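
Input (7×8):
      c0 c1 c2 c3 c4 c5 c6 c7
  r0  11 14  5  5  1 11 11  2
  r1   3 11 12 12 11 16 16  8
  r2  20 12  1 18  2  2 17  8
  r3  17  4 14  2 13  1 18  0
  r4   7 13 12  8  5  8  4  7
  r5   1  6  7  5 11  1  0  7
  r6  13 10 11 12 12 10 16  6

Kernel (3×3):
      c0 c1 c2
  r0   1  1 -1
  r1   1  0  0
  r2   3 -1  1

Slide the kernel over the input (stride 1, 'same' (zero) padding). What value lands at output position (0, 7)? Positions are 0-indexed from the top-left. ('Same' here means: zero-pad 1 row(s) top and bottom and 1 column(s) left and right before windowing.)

51

The receptive field on the zero-padded input at this output position is [0 0 0 / 11 2 0 / 16 8 0]. Elementwise product with the kernel and sum: 0·1 + 0·1 + 0·-1 + 11·1 + 16·3 + 8·-1 + 0·1.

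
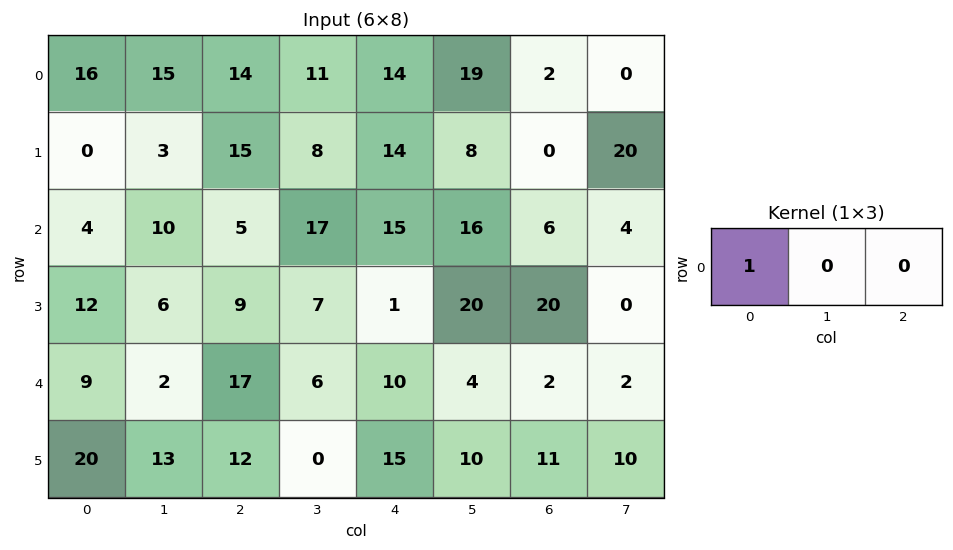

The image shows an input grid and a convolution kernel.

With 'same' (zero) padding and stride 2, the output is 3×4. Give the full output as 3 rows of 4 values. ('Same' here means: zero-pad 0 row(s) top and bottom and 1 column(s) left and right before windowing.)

0 15 11 19
0 10 17 16
0 2 6 4

Output[0,0]: The receptive field on the zero-padded input at this output position is [0 16 15]. Elementwise product with the kernel and sum: 0·1.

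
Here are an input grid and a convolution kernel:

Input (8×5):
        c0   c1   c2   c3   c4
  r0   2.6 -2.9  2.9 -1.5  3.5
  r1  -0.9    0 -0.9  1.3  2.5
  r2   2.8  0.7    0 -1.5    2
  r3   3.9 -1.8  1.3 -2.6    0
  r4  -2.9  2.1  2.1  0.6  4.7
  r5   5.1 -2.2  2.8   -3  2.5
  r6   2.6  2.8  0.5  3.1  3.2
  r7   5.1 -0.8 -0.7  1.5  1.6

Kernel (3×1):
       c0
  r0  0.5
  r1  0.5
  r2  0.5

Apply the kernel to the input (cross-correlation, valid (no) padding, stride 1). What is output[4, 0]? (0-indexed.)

2.4

The receptive field on the input at this output position is [-2.9 / 5.1 / 2.6]. Elementwise product with the kernel and sum: -2.9·0.5 + 5.1·0.5 + 2.6·0.5.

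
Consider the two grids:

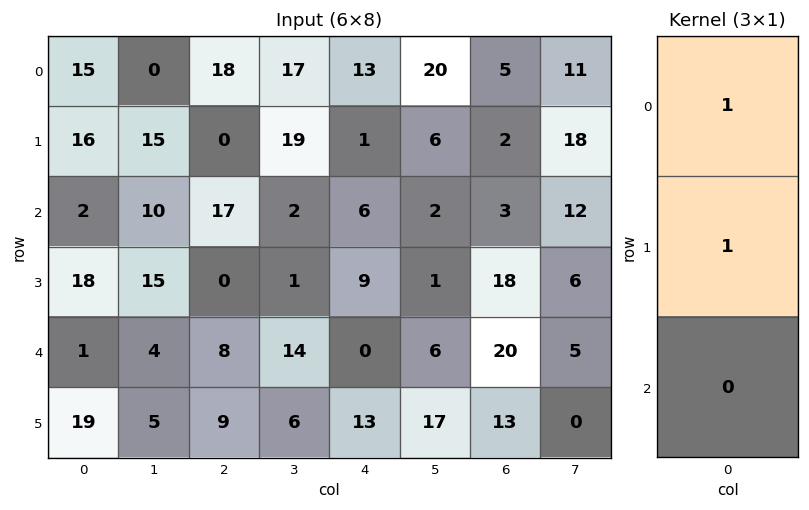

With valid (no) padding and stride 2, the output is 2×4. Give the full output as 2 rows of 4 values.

Output[0,0]: The receptive field on the input at this output position is [15 / 16 / 2]. Elementwise product with the kernel and sum: 15·1 + 16·1.

31 18 14 7
20 17 15 21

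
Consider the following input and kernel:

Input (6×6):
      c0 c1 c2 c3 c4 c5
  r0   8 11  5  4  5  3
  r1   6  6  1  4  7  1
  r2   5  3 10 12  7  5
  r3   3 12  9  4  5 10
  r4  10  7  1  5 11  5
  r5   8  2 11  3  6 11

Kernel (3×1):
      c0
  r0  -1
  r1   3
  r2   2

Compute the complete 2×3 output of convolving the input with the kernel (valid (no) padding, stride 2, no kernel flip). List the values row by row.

Output[0,0]: The receptive field on the input at this output position is [8 / 6 / 5]. Elementwise product with the kernel and sum: 8·-1 + 6·3 + 5·2.

20 18 30
24 19 30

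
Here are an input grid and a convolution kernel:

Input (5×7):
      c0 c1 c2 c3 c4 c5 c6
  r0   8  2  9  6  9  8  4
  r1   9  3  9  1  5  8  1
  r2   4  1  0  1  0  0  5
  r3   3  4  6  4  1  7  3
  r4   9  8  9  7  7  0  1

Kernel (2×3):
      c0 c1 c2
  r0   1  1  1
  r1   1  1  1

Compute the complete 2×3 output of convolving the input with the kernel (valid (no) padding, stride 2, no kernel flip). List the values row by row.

Output[0,0]: The receptive field on the input at this output position is [8 2 9 / 9 3 9]. Elementwise product with the kernel and sum: 8·1 + 2·1 + 9·1 + 9·1 + 3·1 + 9·1.

40 39 35
18 12 16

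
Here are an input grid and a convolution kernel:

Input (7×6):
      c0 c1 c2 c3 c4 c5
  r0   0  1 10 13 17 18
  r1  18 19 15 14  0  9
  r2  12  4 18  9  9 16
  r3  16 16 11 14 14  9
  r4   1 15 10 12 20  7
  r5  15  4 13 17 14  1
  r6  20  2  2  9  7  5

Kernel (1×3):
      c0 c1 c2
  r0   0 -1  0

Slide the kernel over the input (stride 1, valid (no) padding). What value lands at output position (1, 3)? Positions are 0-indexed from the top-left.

The receptive field on the input at this output position is [14 0 9]. Elementwise product with the kernel and sum: 0·-1.

0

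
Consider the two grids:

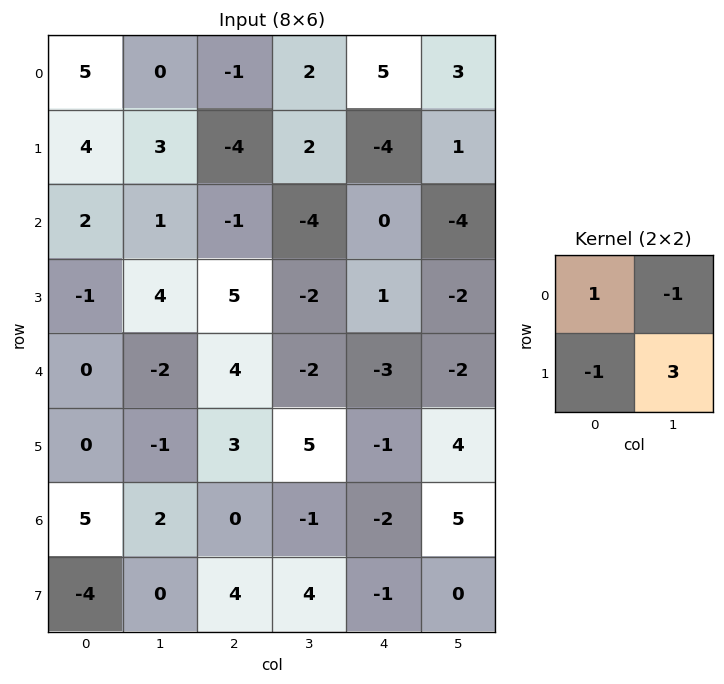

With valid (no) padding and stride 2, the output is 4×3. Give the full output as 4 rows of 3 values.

10 7 9
14 -8 -3
-1 18 12
7 9 -6

Output[0,0]: The receptive field on the input at this output position is [5 0 / 4 3]. Elementwise product with the kernel and sum: 5·1 + 0·-1 + 4·-1 + 3·3.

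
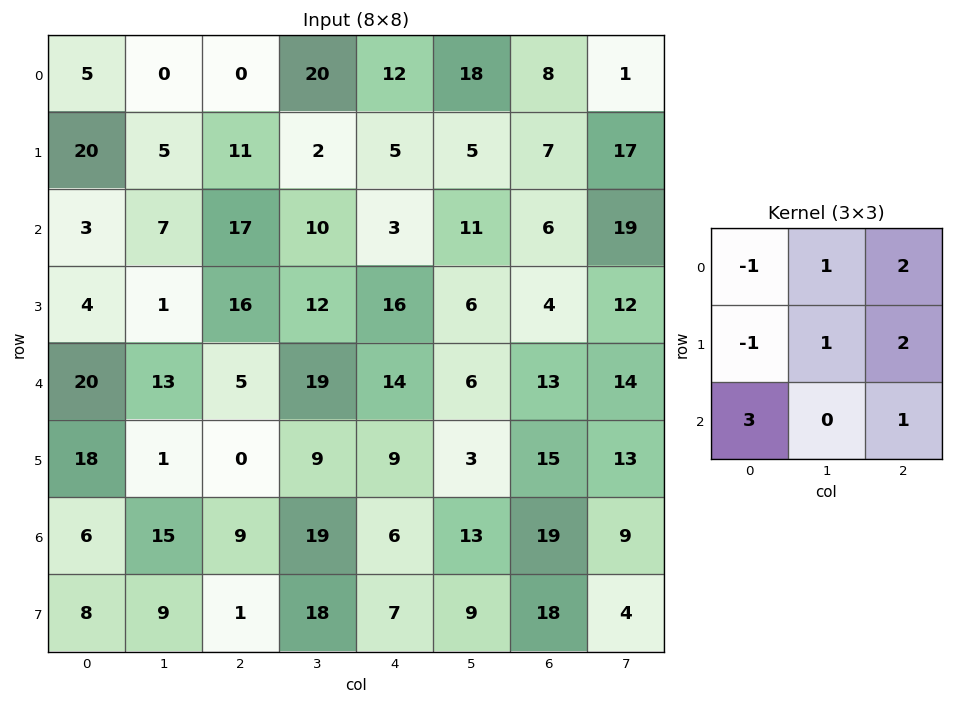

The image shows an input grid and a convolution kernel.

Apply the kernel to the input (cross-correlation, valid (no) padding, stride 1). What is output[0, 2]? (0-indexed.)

The receptive field on the input at this output position is [0 20 12 / 11 2 5 / 17 10 3]. Elementwise product with the kernel and sum: 0·-1 + 20·1 + 12·2 + 11·-1 + 2·1 + 5·2 + 17·3 + 3·1.

99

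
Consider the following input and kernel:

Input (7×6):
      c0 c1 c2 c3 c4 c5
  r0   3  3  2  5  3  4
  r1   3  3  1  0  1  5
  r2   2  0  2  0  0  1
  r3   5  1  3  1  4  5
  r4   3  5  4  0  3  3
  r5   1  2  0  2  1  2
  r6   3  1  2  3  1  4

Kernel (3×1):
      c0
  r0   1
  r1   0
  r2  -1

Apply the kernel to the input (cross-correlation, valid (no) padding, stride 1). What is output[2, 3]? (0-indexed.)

0

The receptive field on the input at this output position is [0 / 1 / 0]. Elementwise product with the kernel and sum: 0·1 + 0·-1.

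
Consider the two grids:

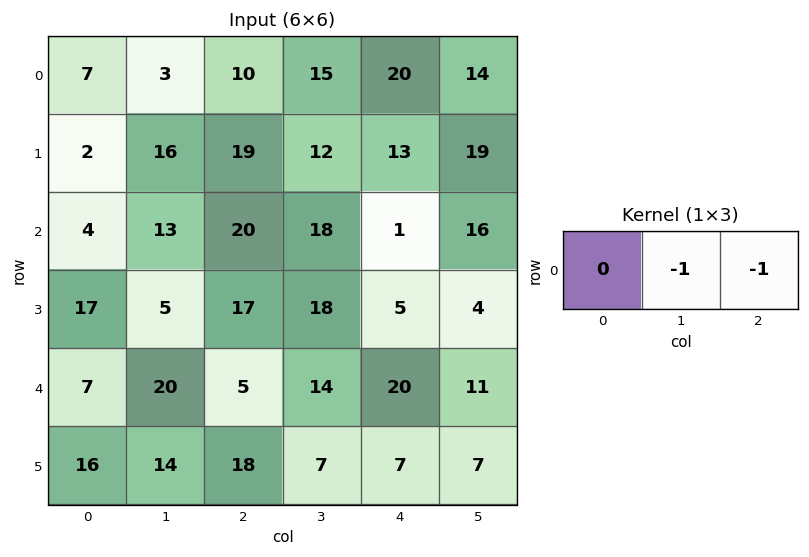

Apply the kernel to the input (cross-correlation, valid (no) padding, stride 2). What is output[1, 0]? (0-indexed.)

-33

The receptive field on the input at this output position is [4 13 20]. Elementwise product with the kernel and sum: 13·-1 + 20·-1.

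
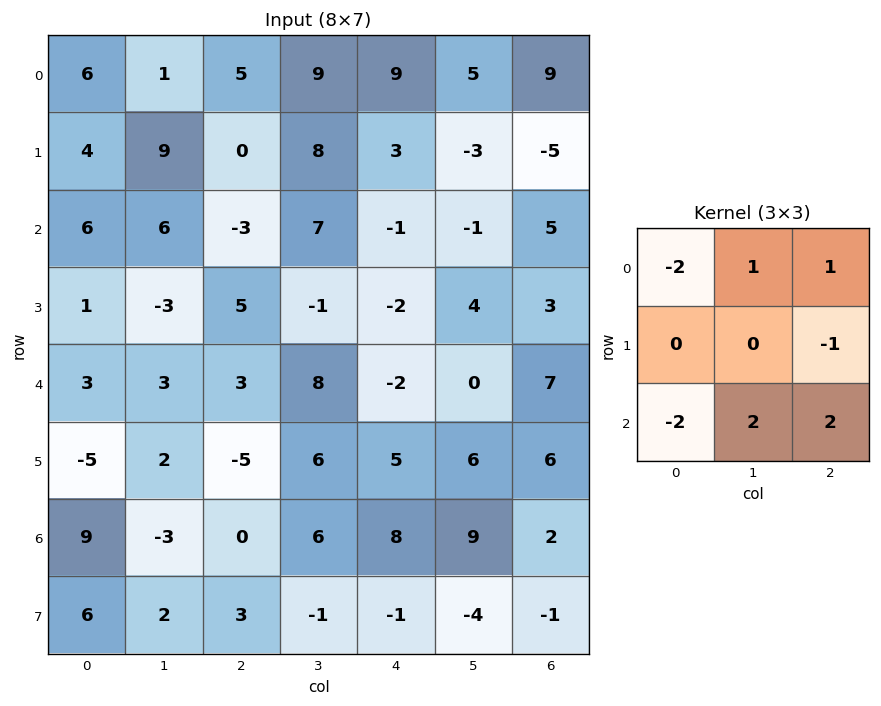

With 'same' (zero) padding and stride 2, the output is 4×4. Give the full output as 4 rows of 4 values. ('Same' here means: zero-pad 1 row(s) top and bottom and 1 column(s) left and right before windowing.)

25 -11 -21 -4
3 -3 -9 -1
-11 0 14 -5
16 -9 -18 0

Output[0,0]: The receptive field on the zero-padded input at this output position is [0 0 0 / 0 6 1 / 0 4 9]. Elementwise product with the kernel and sum: 0·-2 + 0·1 + 0·1 + 1·-1 + 0·-2 + 4·2 + 9·2.
Output[0,1]: The receptive field on the zero-padded input at this output position is [0 0 0 / 1 5 9 / 9 0 8]. Elementwise product with the kernel and sum: 0·-2 + 0·1 + 0·1 + 9·-1 + 9·-2 + 0·2 + 8·2.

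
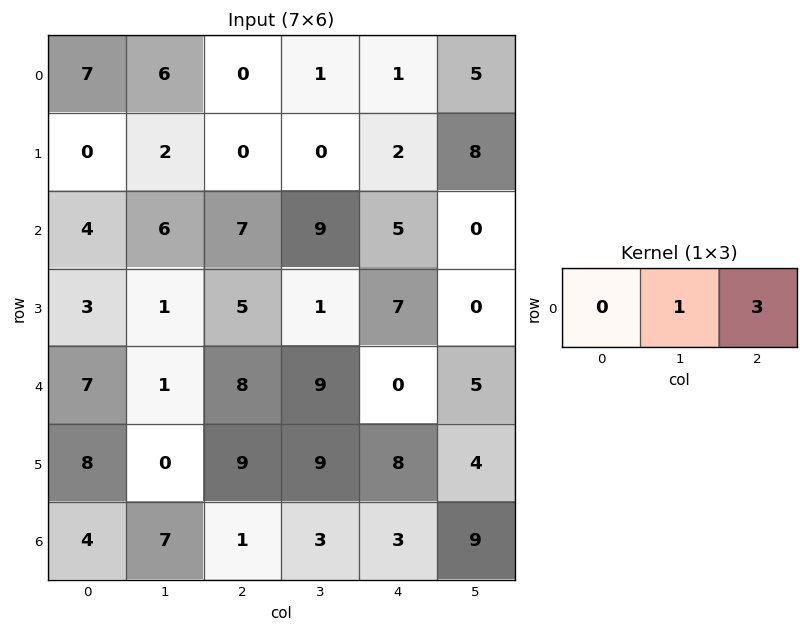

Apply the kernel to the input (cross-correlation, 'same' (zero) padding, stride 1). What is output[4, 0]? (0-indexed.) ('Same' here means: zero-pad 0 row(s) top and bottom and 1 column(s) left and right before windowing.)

The receptive field on the zero-padded input at this output position is [0 7 1]. Elementwise product with the kernel and sum: 7·1 + 1·3.

10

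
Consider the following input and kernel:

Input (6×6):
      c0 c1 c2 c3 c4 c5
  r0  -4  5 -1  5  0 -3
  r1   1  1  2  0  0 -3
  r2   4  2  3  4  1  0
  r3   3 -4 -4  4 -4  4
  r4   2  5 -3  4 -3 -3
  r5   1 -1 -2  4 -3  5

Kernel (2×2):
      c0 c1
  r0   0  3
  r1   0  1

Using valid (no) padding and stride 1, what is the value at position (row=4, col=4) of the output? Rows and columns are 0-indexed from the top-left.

-4

The receptive field on the input at this output position is [-3 -3 / -3 5]. Elementwise product with the kernel and sum: -3·3 + 5·1.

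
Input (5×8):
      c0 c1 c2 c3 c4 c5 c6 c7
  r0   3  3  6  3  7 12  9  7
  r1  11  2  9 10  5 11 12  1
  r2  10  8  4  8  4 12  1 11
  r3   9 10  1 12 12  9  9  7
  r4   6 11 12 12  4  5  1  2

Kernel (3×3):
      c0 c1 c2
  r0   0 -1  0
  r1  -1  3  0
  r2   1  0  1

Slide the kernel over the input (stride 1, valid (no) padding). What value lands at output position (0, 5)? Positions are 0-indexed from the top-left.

39

The receptive field on the input at this output position is [12 9 7 / 11 12 1 / 12 1 11]. Elementwise product with the kernel and sum: 9·-1 + 11·-1 + 12·3 + 12·1 + 11·1.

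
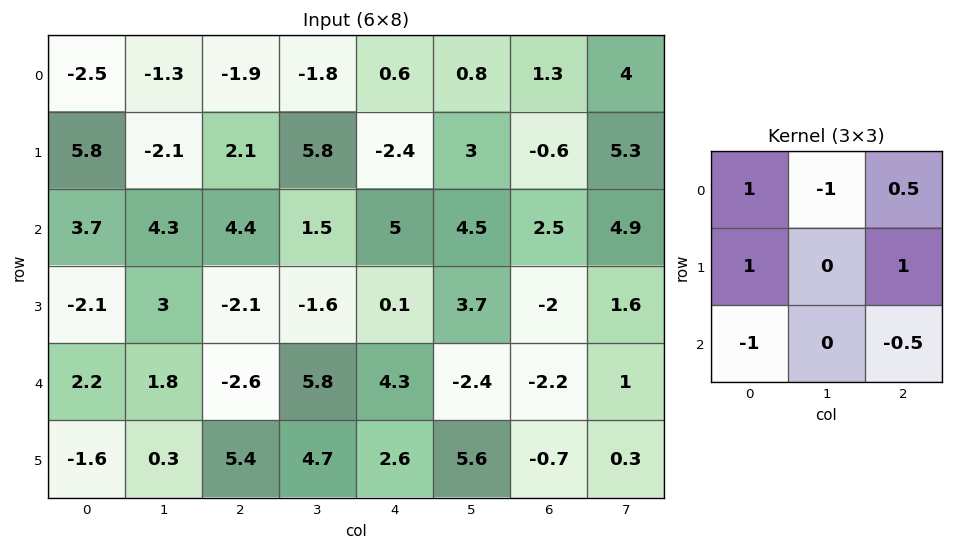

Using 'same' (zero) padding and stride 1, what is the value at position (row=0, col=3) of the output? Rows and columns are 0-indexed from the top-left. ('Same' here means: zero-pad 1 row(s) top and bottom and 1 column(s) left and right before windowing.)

The receptive field on the zero-padded input at this output position is [0 0 0 / -1.9 -1.8 0.6 / 2.1 5.8 -2.4]. Elementwise product with the kernel and sum: 0·1 + 0·-1 + 0·0.5 + -1.9·1 + 0.6·1 + 2.1·-1 + -2.4·-0.5.

-2.2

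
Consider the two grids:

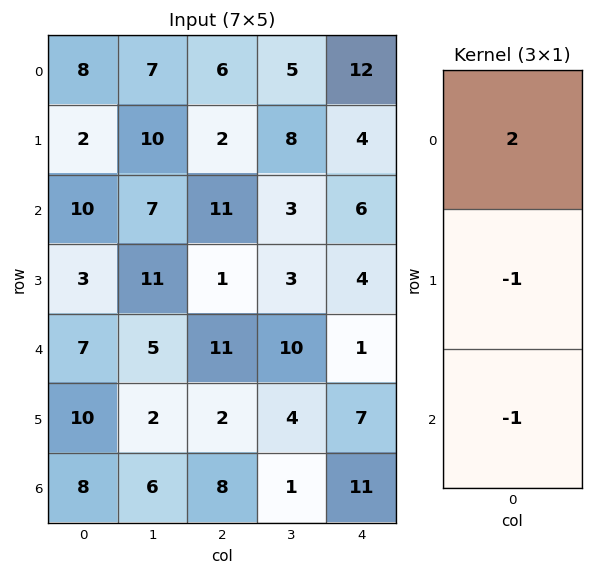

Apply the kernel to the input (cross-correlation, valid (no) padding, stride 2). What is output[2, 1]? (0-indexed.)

12

The receptive field on the input at this output position is [11 / 2 / 8]. Elementwise product with the kernel and sum: 11·2 + 2·-1 + 8·-1.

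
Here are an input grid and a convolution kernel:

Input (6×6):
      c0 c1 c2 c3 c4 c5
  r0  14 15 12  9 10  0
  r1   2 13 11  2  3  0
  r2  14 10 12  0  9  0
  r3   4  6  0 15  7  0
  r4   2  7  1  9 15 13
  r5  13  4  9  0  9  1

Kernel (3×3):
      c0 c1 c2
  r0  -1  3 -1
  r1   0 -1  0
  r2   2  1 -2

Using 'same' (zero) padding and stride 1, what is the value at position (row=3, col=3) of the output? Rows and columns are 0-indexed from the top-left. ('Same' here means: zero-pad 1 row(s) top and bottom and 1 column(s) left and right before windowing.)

The receptive field on the zero-padded input at this output position is [12 0 9 / 0 15 7 / 1 9 15]. Elementwise product with the kernel and sum: 12·-1 + 0·3 + 9·-1 + 15·-1 + 1·2 + 9·1 + 15·-2.

-55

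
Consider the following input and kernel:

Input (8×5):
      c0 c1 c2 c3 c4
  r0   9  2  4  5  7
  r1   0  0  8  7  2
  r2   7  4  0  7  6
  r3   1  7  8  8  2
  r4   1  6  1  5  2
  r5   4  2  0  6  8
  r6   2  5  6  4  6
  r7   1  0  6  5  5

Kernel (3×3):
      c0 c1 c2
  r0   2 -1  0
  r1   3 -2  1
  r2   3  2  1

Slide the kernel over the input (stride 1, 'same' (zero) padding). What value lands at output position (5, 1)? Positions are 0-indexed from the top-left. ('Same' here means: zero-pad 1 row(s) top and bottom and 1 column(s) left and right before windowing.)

26

The receptive field on the zero-padded input at this output position is [1 6 1 / 4 2 0 / 2 5 6]. Elementwise product with the kernel and sum: 1·2 + 6·-1 + 4·3 + 2·-2 + 0·1 + 2·3 + 5·2 + 6·1.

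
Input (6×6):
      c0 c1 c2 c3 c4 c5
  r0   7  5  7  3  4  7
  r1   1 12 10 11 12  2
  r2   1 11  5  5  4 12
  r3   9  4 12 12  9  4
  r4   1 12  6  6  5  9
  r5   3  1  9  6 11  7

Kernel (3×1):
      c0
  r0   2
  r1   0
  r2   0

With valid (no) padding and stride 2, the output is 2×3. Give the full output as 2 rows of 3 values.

Output[0,0]: The receptive field on the input at this output position is [7 / 1 / 1]. Elementwise product with the kernel and sum: 7·2.
Output[0,1]: The receptive field on the input at this output position is [7 / 10 / 5]. Elementwise product with the kernel and sum: 7·2.

14 14 8
2 10 8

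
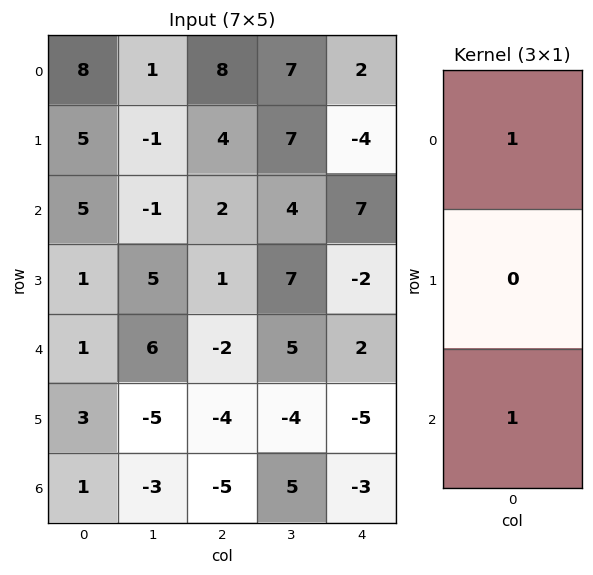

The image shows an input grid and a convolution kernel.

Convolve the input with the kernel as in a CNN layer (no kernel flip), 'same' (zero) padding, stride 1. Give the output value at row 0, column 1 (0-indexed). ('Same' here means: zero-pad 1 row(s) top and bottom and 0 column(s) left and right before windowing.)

The receptive field on the zero-padded input at this output position is [0 / 1 / -1]. Elementwise product with the kernel and sum: 0·1 + -1·1.

-1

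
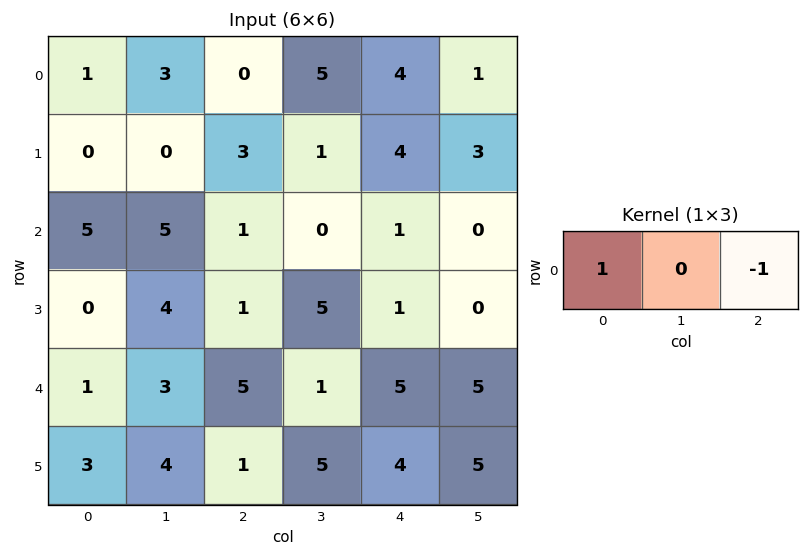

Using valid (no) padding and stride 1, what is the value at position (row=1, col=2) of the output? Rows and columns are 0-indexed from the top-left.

-1

The receptive field on the input at this output position is [3 1 4]. Elementwise product with the kernel and sum: 3·1 + 4·-1.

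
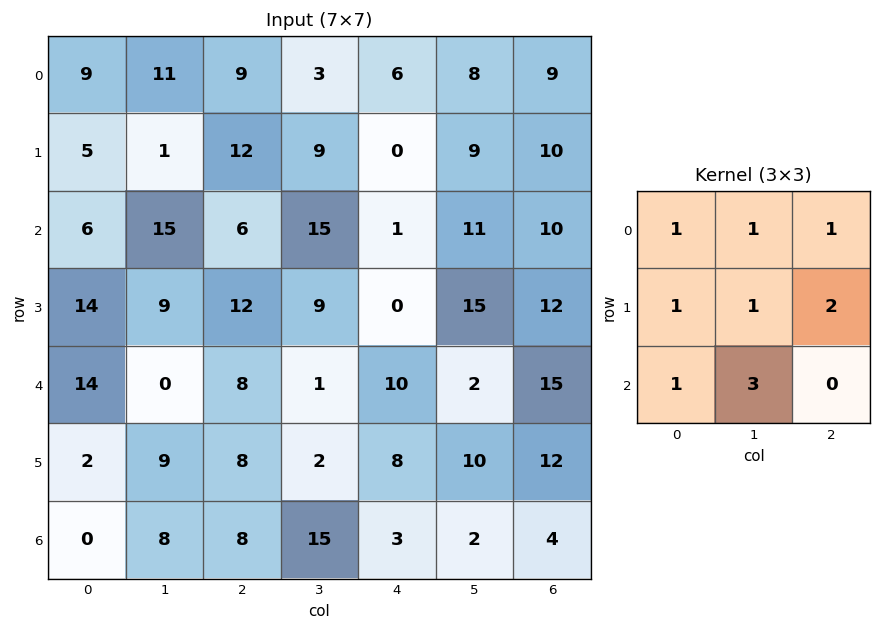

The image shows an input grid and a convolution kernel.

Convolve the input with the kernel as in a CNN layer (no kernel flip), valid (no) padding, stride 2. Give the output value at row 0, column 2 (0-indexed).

The receptive field on the input at this output position is [6 8 9 / 0 9 10 / 1 11 10]. Elementwise product with the kernel and sum: 6·1 + 8·1 + 9·1 + 0·1 + 9·1 + 10·2 + 1·1 + 11·3.

86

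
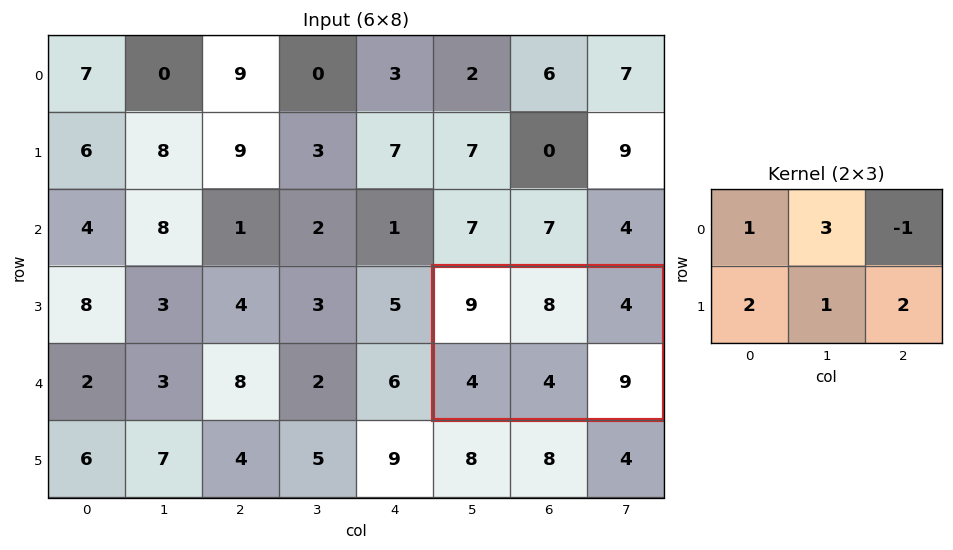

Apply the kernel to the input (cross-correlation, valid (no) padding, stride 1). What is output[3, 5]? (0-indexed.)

The receptive field on the input at this output position is [9 8 4 / 4 4 9]. Elementwise product with the kernel and sum: 9·1 + 8·3 + 4·-1 + 4·2 + 4·1 + 9·2.

59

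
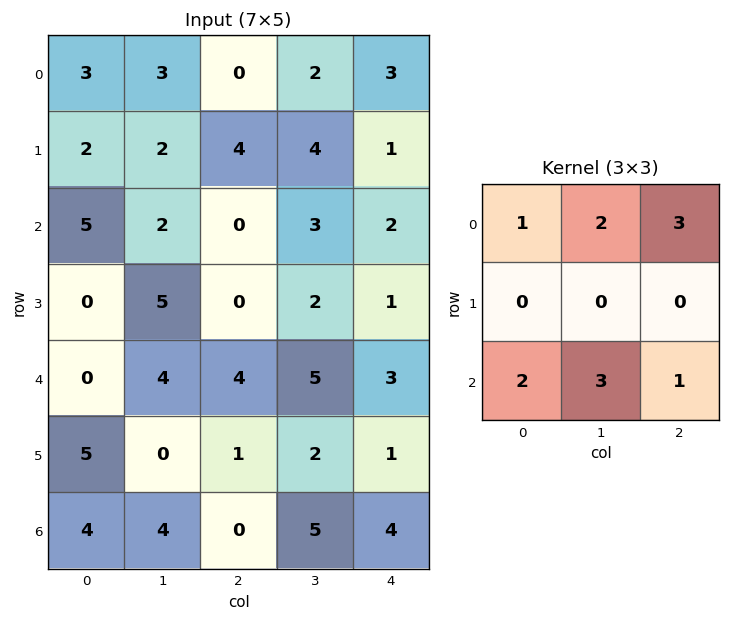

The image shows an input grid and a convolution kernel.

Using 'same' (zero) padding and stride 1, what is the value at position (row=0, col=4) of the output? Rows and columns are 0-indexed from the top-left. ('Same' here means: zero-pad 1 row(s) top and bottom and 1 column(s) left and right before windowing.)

11

The receptive field on the zero-padded input at this output position is [0 0 0 / 2 3 0 / 4 1 0]. Elementwise product with the kernel and sum: 0·1 + 0·2 + 0·3 + 4·2 + 1·3 + 0·1.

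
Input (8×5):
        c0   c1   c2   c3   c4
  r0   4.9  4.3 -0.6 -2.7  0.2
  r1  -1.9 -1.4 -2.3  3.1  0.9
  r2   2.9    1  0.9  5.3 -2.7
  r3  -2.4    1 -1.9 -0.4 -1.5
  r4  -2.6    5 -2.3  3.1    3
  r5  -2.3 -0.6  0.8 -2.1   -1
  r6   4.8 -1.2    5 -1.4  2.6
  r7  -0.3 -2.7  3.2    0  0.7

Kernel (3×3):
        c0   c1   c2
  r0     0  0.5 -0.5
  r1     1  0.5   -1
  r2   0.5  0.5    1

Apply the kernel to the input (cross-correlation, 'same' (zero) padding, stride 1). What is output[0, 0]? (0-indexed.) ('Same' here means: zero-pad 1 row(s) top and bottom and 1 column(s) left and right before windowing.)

-4.2

The receptive field on the zero-padded input at this output position is [0 0 0 / 0 4.9 4.3 / 0 -1.9 -1.4]. Elementwise product with the kernel and sum: 0·0.5 + 0·-0.5 + 0·1 + 4.9·0.5 + 4.3·-1 + 0·0.5 + -1.9·0.5 + -1.4·1.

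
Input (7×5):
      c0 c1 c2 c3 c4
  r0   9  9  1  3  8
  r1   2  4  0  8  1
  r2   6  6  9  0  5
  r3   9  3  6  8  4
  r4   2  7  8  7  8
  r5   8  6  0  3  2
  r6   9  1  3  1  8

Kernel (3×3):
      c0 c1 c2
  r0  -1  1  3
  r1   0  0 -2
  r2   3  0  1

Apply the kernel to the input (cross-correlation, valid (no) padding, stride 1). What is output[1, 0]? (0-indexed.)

The receptive field on the input at this output position is [2 4 0 / 6 6 9 / 9 3 6]. Elementwise product with the kernel and sum: 2·-1 + 4·1 + 0·3 + 9·-2 + 9·3 + 6·1.

17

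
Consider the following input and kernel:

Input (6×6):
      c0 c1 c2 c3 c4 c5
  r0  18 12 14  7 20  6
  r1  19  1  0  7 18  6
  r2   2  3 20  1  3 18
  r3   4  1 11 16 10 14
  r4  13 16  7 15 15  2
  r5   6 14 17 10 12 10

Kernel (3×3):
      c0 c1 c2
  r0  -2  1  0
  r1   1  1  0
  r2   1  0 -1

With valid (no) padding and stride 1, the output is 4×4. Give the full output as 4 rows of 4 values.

Output[0,0]: The receptive field on the input at this output position is [18 12 14 / 19 1 0 / 2 3 20]. Elementwise product with the kernel and sum: 18·-2 + 12·1 + 19·1 + 1·1 + 2·1 + 20·-1.

-22 -7 3 14
-39 6 29 10
10 27 -20 40
11 36 21 8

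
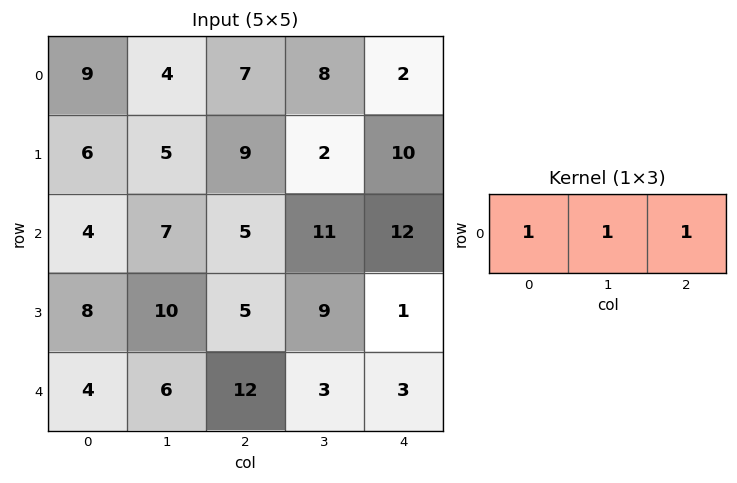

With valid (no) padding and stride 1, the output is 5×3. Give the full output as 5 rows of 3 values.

Output[0,0]: The receptive field on the input at this output position is [9 4 7]. Elementwise product with the kernel and sum: 9·1 + 4·1 + 7·1.

20 19 17
20 16 21
16 23 28
23 24 15
22 21 18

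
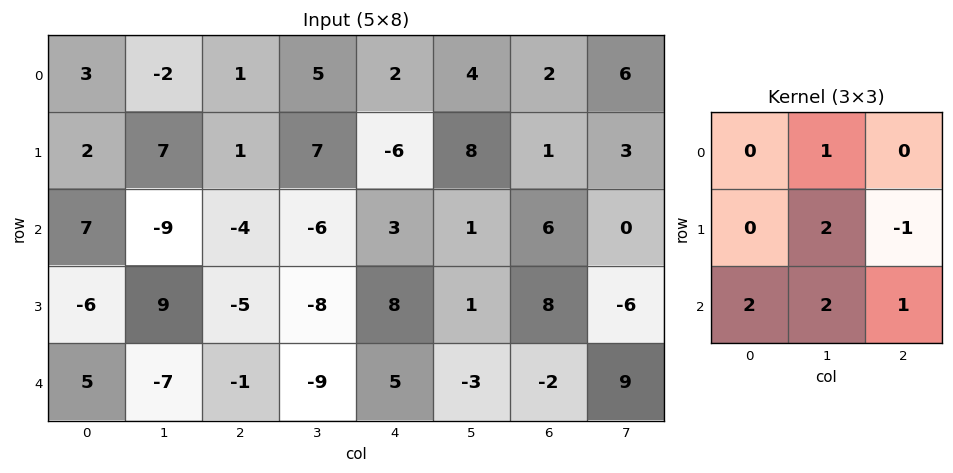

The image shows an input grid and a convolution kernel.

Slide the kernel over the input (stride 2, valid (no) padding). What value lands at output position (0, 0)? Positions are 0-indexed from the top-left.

3

The receptive field on the input at this output position is [3 -2 1 / 2 7 1 / 7 -9 -4]. Elementwise product with the kernel and sum: -2·1 + 7·2 + 1·-1 + 7·2 + -9·2 + -4·1.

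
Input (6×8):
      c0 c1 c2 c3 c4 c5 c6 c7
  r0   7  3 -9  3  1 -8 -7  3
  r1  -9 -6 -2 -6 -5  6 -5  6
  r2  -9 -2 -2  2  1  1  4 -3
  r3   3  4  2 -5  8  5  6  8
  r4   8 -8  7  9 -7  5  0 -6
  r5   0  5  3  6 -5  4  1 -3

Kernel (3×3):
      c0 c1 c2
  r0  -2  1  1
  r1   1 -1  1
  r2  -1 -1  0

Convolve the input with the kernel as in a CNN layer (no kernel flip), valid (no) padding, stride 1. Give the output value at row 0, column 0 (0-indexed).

-14

The receptive field on the input at this output position is [7 3 -9 / -9 -6 -2 / -9 -2 -2]. Elementwise product with the kernel and sum: 7·-2 + 3·1 + -9·1 + -9·1 + -6·-1 + -2·1 + -9·-1 + -2·-1.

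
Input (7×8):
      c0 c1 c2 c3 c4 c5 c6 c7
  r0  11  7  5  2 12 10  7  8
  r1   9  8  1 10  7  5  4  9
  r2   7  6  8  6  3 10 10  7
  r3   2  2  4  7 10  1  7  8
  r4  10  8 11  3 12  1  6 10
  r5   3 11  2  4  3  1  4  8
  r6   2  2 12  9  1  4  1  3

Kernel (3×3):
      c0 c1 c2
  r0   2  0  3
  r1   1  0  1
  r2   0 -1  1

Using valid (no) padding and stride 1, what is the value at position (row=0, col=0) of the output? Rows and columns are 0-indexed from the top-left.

The receptive field on the input at this output position is [11 7 5 / 9 8 1 / 7 6 8]. Elementwise product with the kernel and sum: 11·2 + 5·3 + 9·1 + 1·1 + 6·-1 + 8·1.

49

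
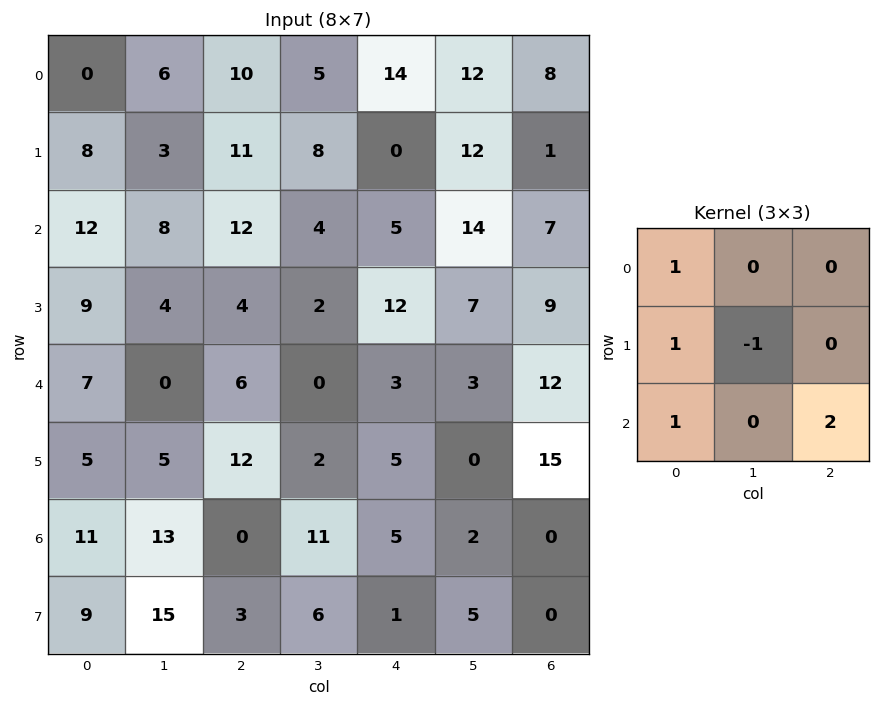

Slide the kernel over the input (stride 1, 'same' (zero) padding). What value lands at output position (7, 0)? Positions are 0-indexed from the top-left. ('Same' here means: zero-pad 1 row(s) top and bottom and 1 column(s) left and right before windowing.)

The receptive field on the zero-padded input at this output position is [0 11 13 / 0 9 15 / 0 0 0]. Elementwise product with the kernel and sum: 0·1 + 0·1 + 9·-1 + 0·1 + 0·2.

-9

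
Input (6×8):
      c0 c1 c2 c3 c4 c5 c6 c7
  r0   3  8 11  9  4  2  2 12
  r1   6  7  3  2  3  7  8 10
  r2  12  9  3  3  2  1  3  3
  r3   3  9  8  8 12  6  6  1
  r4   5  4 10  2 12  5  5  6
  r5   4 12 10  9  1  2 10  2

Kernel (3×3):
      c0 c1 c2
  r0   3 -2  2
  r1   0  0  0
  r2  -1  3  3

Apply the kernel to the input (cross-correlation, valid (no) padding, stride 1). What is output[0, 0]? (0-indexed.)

The receptive field on the input at this output position is [3 8 11 / 6 7 3 / 12 9 3]. Elementwise product with the kernel and sum: 3·3 + 8·-2 + 11·2 + 12·-1 + 9·3 + 3·3.

39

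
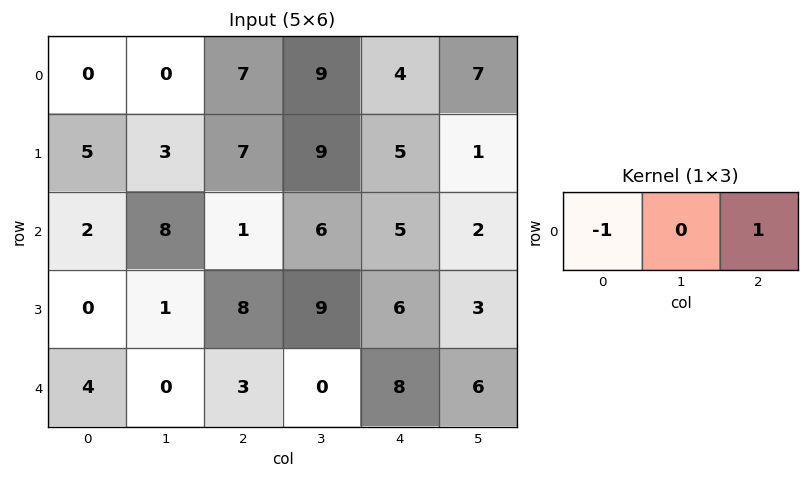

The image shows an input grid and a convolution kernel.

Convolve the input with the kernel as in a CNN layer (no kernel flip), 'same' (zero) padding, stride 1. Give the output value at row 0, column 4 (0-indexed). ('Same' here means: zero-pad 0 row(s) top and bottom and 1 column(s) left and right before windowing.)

-2

The receptive field on the zero-padded input at this output position is [9 4 7]. Elementwise product with the kernel and sum: 9·-1 + 7·1.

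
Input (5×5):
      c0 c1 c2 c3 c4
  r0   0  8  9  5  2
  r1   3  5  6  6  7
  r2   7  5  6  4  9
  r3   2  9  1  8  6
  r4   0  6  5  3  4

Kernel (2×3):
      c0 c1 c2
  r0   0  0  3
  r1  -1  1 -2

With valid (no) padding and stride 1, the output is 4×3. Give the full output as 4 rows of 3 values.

Output[0,0]: The receptive field on the input at this output position is [0 8 9 / 3 5 6]. Elementwise product with the kernel and sum: 9·3 + 3·-1 + 5·1 + 6·-2.

17 4 -8
4 11 1
23 -12 22
-1 17 8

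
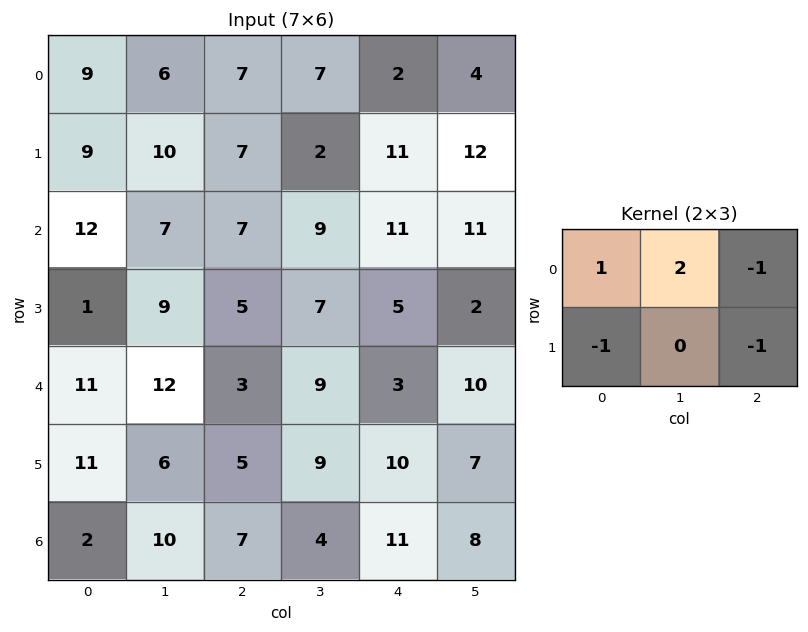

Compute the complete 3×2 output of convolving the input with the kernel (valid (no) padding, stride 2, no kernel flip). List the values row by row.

Output[0,0]: The receptive field on the input at this output position is [9 6 7 / 9 10 7]. Elementwise product with the kernel and sum: 9·1 + 6·2 + 7·-1 + 9·-1 + 7·-1.

-2 1
13 4
16 3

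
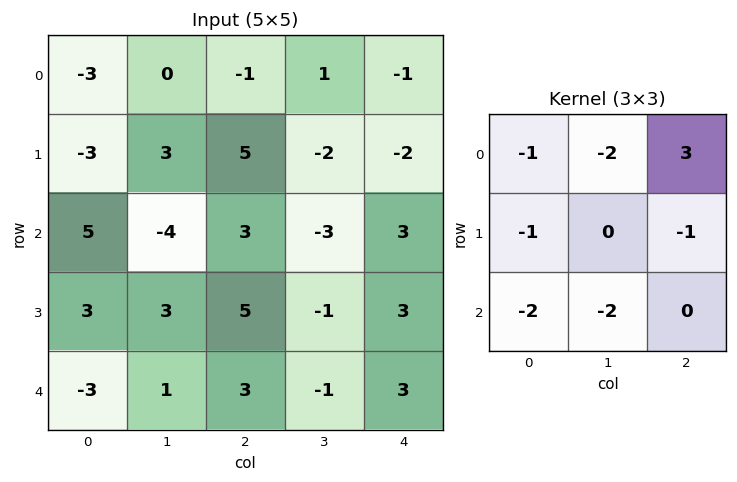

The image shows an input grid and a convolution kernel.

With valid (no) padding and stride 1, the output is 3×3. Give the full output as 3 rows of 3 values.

-4 6 -7
-8 -28 -21
8 -21 0

Output[0,0]: The receptive field on the input at this output position is [-3 0 -1 / -3 3 5 / 5 -4 3]. Elementwise product with the kernel and sum: -3·-1 + 0·-2 + -1·3 + -3·-1 + 5·-1 + 5·-2 + -4·-2.
Output[0,1]: The receptive field on the input at this output position is [0 -1 1 / 3 5 -2 / -4 3 -3]. Elementwise product with the kernel and sum: 0·-1 + -1·-2 + 1·3 + 3·-1 + -2·-1 + -4·-2 + 3·-2.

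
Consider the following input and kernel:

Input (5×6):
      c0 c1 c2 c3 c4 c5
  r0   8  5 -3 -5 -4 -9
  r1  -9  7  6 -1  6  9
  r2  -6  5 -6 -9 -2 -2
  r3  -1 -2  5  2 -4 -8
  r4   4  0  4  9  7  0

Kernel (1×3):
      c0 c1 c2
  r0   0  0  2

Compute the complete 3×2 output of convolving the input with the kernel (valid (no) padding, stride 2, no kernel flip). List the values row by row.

-6 -8
-12 -4
8 14

Output[0,0]: The receptive field on the input at this output position is [8 5 -3]. Elementwise product with the kernel and sum: -3·2.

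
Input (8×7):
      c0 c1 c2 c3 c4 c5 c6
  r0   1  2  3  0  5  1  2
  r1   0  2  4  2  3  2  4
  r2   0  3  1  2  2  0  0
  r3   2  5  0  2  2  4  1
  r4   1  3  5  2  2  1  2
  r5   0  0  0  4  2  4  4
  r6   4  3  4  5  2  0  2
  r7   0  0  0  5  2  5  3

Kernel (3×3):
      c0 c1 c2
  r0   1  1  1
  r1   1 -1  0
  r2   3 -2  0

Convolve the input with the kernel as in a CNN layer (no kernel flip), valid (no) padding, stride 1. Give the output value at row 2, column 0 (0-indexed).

The receptive field on the input at this output position is [0 3 1 / 2 5 0 / 1 3 5]. Elementwise product with the kernel and sum: 0·1 + 3·1 + 1·1 + 2·1 + 5·-1 + 1·3 + 3·-2.

-2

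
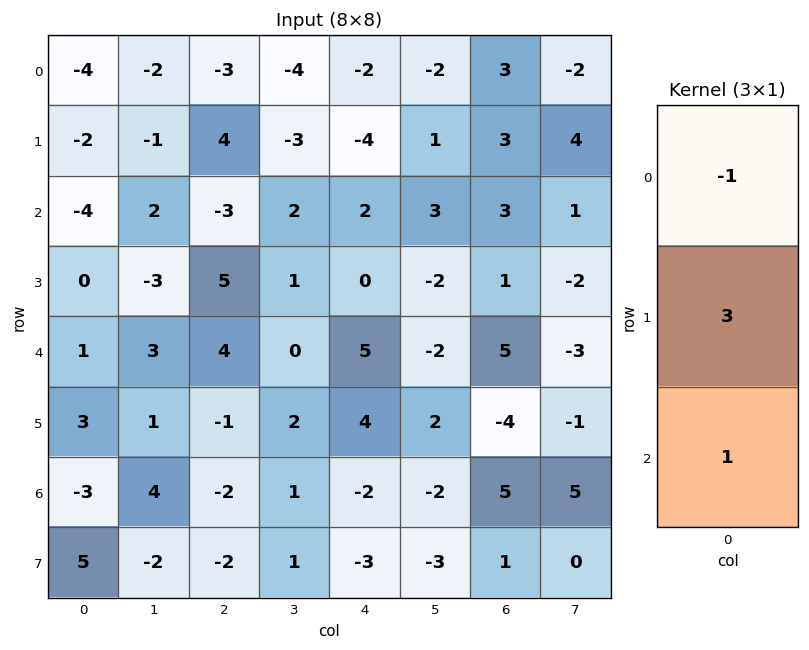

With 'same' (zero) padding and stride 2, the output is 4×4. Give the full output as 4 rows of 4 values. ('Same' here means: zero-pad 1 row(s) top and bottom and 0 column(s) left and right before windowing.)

-14 -5 -10 12
-10 -8 10 7
6 6 19 10
-7 -7 -13 20

Output[0,0]: The receptive field on the zero-padded input at this output position is [0 / -4 / -2]. Elementwise product with the kernel and sum: 0·-1 + -4·3 + -2·1.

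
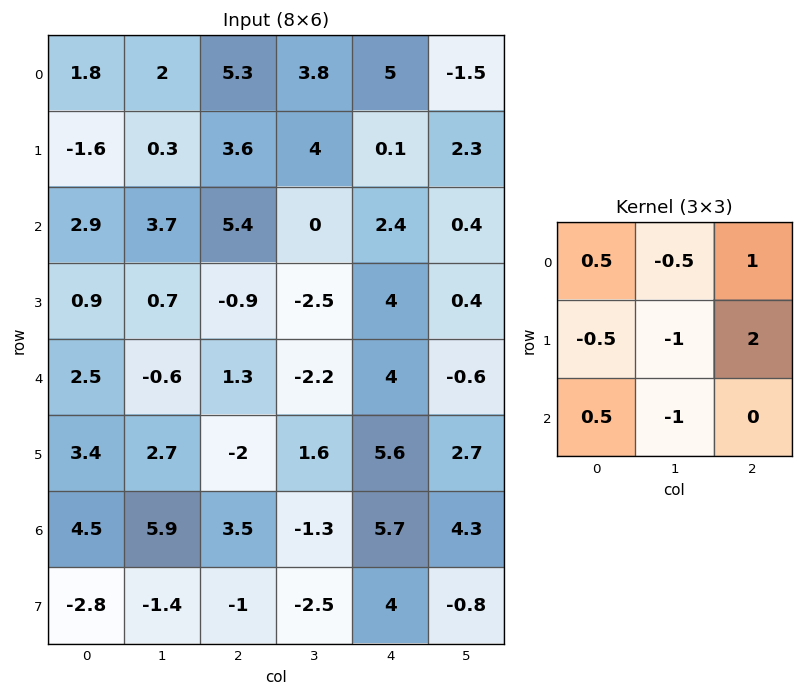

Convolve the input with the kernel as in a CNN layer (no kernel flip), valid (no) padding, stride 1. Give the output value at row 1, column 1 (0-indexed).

The receptive field on the input at this output position is [0.3 3.6 4 / 3.7 5.4 0 / 0.7 -0.9 -2.5]. Elementwise product with the kernel and sum: 0.3·0.5 + 3.6·-0.5 + 4·1 + 3.7·-0.5 + 5.4·-1 + 0·2 + 0.7·0.5 + -0.9·-1.

-3.65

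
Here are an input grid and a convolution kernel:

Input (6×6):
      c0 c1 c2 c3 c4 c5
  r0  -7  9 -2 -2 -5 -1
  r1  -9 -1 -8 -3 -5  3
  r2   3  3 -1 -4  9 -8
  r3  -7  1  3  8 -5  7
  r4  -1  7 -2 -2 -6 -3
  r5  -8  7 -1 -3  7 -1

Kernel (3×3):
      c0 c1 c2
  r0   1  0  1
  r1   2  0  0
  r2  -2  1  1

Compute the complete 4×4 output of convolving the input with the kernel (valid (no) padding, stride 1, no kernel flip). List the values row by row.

-31 -6 -16 0
7 11 -18 -22
-5 -17 10 -1
16 5 0 23

Output[0,0]: The receptive field on the input at this output position is [-7 9 -2 / -9 -1 -8 / 3 3 -1]. Elementwise product with the kernel and sum: -7·1 + -2·1 + -9·2 + 3·-2 + 3·1 + -1·1.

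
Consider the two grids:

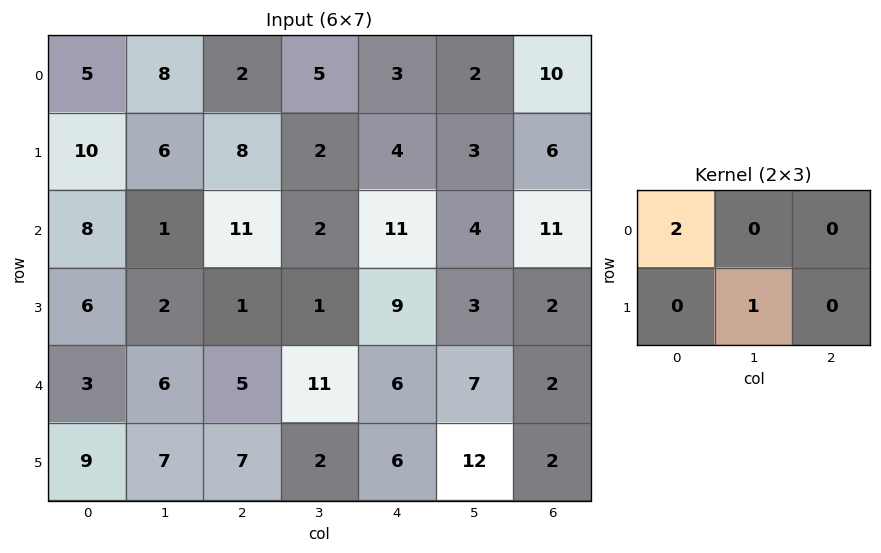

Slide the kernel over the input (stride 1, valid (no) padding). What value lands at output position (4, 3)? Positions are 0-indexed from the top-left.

28

The receptive field on the input at this output position is [11 6 7 / 2 6 12]. Elementwise product with the kernel and sum: 11·2 + 6·1.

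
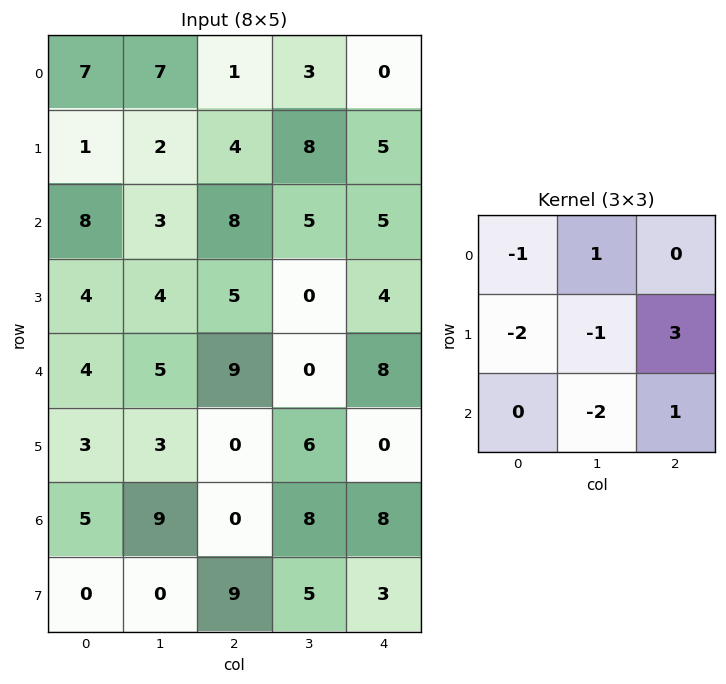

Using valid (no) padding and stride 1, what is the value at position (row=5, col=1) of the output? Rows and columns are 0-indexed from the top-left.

-10

The receptive field on the input at this output position is [3 0 6 / 9 0 8 / 0 9 5]. Elementwise product with the kernel and sum: 3·-1 + 0·1 + 9·-2 + 0·-1 + 8·3 + 9·-2 + 5·1.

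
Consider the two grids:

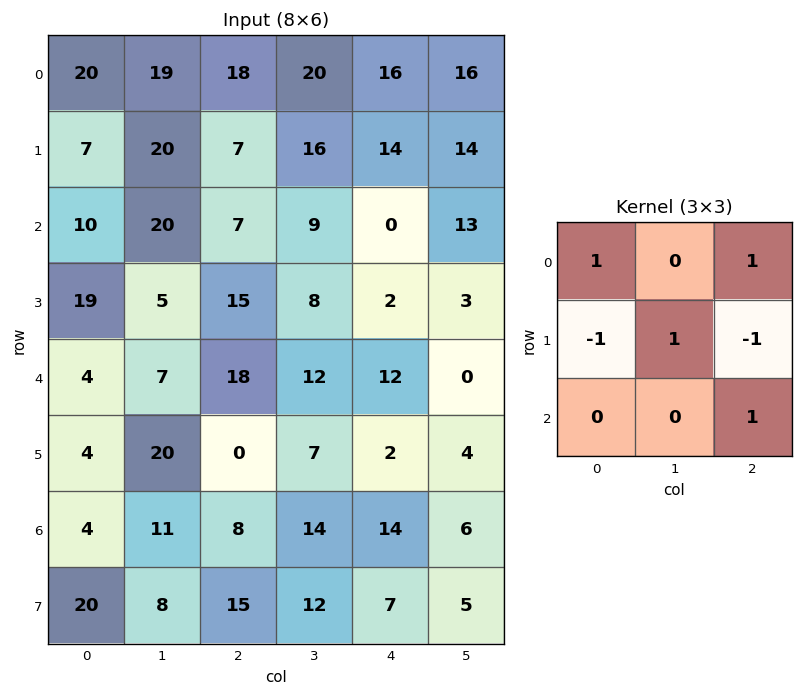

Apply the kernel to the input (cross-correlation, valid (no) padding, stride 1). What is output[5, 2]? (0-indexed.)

The receptive field on the input at this output position is [0 7 2 / 8 14 14 / 15 12 7]. Elementwise product with the kernel and sum: 0·1 + 2·1 + 8·-1 + 14·1 + 14·-1 + 7·1.

1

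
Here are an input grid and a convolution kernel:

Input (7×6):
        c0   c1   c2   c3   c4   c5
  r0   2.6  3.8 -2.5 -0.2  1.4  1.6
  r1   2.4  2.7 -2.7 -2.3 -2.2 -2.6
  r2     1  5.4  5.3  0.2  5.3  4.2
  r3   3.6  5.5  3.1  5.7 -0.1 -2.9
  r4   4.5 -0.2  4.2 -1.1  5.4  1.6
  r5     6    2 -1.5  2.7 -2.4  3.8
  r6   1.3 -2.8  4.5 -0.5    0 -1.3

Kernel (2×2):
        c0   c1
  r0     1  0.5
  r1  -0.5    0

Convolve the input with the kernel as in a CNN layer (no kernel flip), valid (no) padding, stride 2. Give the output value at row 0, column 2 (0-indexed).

The receptive field on the input at this output position is [1.4 1.6 / -2.2 -2.6]. Elementwise product with the kernel and sum: 1.4·1 + 1.6·0.5 + -2.2·-0.5.

3.3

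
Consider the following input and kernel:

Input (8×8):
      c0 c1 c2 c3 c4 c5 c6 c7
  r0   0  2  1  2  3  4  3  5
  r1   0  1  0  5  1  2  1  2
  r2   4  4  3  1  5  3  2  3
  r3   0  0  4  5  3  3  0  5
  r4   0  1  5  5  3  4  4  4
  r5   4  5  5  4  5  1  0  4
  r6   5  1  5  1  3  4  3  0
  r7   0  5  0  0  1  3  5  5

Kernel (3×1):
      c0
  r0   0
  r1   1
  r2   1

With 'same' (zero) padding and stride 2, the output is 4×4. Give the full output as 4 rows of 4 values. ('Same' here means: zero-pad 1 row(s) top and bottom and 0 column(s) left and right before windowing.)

0 1 4 4
4 7 8 2
4 10 8 4
5 5 4 8

Output[0,0]: The receptive field on the zero-padded input at this output position is [0 / 0 / 0]. Elementwise product with the kernel and sum: 0·1 + 0·1.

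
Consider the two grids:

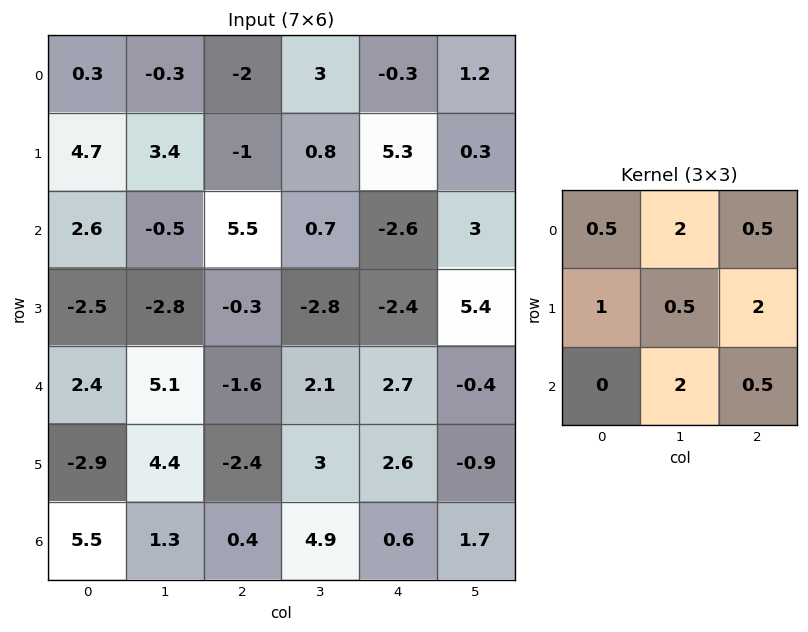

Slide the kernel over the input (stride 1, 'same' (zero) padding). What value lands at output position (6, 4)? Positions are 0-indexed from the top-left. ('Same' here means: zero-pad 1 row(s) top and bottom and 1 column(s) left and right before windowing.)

14.85

The receptive field on the zero-padded input at this output position is [3 2.6 -0.9 / 4.9 0.6 1.7 / 0 0 0]. Elementwise product with the kernel and sum: 3·0.5 + 2.6·2 + -0.9·0.5 + 4.9·1 + 0.6·0.5 + 1.7·2 + 0·2 + 0·0.5.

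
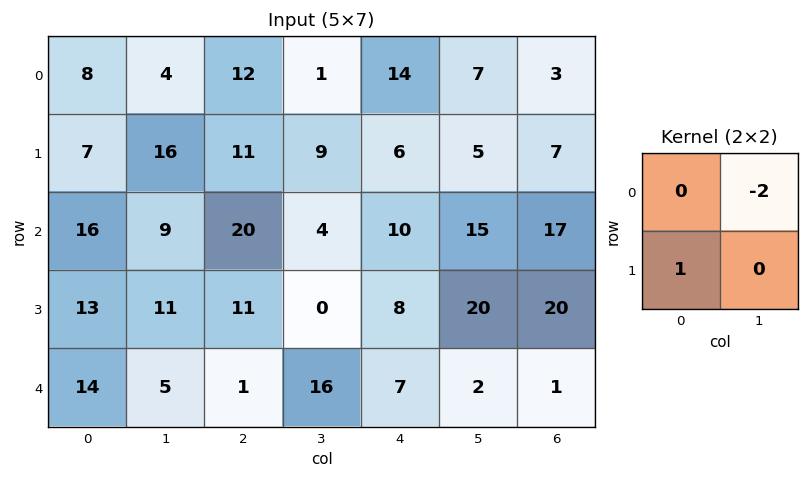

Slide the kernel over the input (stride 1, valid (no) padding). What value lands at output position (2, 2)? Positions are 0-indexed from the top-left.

3

The receptive field on the input at this output position is [20 4 / 11 0]. Elementwise product with the kernel and sum: 4·-2 + 11·1.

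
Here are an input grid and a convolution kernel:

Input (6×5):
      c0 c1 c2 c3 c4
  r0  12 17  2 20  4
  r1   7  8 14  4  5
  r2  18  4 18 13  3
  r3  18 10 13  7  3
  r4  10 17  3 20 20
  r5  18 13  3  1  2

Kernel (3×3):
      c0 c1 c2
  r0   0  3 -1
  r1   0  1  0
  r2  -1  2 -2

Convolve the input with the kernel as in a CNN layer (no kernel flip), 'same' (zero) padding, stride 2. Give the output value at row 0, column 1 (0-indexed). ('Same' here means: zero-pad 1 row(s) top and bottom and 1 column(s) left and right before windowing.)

14

The receptive field on the zero-padded input at this output position is [0 0 0 / 17 2 20 / 8 14 4]. Elementwise product with the kernel and sum: 0·3 + 0·-1 + 2·1 + 8·-1 + 14·2 + 4·-2.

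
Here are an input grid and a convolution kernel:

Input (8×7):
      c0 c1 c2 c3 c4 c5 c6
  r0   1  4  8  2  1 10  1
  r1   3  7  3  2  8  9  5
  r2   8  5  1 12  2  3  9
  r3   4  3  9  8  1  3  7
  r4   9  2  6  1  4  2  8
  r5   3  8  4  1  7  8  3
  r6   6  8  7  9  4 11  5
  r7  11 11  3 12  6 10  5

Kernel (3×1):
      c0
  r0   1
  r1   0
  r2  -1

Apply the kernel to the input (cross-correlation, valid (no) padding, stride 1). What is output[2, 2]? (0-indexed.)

-5

The receptive field on the input at this output position is [1 / 9 / 6]. Elementwise product with the kernel and sum: 1·1 + 6·-1.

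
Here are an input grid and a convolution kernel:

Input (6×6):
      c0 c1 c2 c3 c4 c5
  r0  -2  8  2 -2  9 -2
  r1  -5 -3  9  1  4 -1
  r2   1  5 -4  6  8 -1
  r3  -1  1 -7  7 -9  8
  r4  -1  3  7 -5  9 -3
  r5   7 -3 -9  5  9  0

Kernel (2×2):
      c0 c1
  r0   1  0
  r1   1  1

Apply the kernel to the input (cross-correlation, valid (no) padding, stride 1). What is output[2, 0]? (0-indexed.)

The receptive field on the input at this output position is [1 5 / -1 1]. Elementwise product with the kernel and sum: 1·1 + -1·1 + 1·1.

1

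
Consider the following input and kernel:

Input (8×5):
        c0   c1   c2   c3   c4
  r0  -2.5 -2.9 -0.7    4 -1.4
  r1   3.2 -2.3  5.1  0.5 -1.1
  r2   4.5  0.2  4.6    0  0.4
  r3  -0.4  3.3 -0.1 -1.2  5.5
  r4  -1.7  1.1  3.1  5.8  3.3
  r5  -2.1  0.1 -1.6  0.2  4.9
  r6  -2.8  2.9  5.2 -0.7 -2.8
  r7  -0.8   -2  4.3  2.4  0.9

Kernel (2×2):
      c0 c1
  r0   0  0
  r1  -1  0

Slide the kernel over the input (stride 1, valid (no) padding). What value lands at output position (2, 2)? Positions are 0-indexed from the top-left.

0.1

The receptive field on the input at this output position is [4.6 0 / -0.1 -1.2]. Elementwise product with the kernel and sum: -0.1·-1.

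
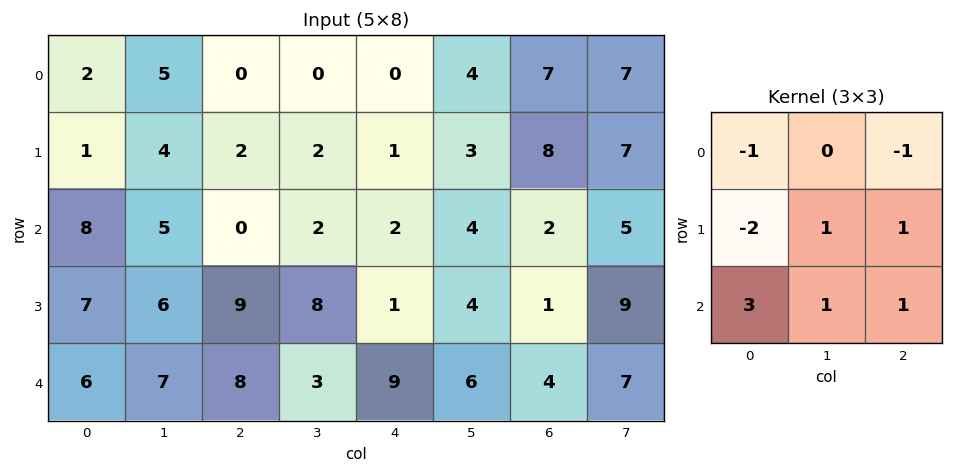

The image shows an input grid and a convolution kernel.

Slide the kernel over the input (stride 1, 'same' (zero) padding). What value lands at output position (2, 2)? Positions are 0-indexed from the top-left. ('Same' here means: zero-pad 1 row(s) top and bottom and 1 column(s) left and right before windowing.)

The receptive field on the zero-padded input at this output position is [4 2 2 / 5 0 2 / 6 9 8]. Elementwise product with the kernel and sum: 4·-1 + 2·-1 + 5·-2 + 0·1 + 2·1 + 6·3 + 9·1 + 8·1.

21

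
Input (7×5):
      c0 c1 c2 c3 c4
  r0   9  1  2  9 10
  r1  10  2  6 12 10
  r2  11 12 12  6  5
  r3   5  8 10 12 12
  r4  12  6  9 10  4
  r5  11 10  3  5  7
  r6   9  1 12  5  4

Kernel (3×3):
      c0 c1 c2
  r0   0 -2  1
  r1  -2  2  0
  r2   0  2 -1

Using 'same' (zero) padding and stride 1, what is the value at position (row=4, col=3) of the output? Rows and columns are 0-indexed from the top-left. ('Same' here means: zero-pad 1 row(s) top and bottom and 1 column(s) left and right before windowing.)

-7

The receptive field on the zero-padded input at this output position is [10 12 12 / 9 10 4 / 3 5 7]. Elementwise product with the kernel and sum: 12·-2 + 12·1 + 9·-2 + 10·2 + 5·2 + 7·-1.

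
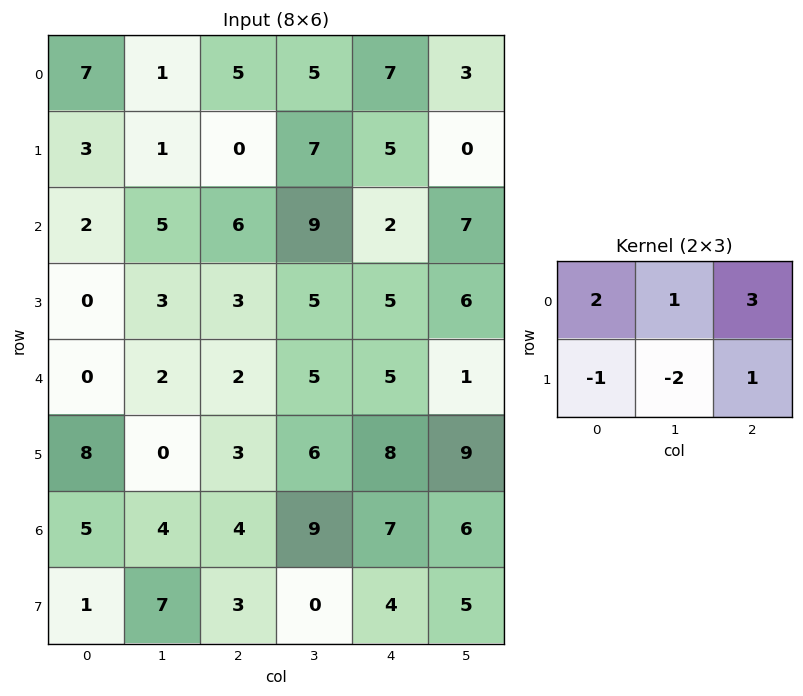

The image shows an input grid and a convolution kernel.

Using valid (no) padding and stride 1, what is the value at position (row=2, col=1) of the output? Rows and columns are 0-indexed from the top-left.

The receptive field on the input at this output position is [5 6 9 / 3 3 5]. Elementwise product with the kernel and sum: 5·2 + 6·1 + 9·3 + 3·-1 + 3·-2 + 5·1.

39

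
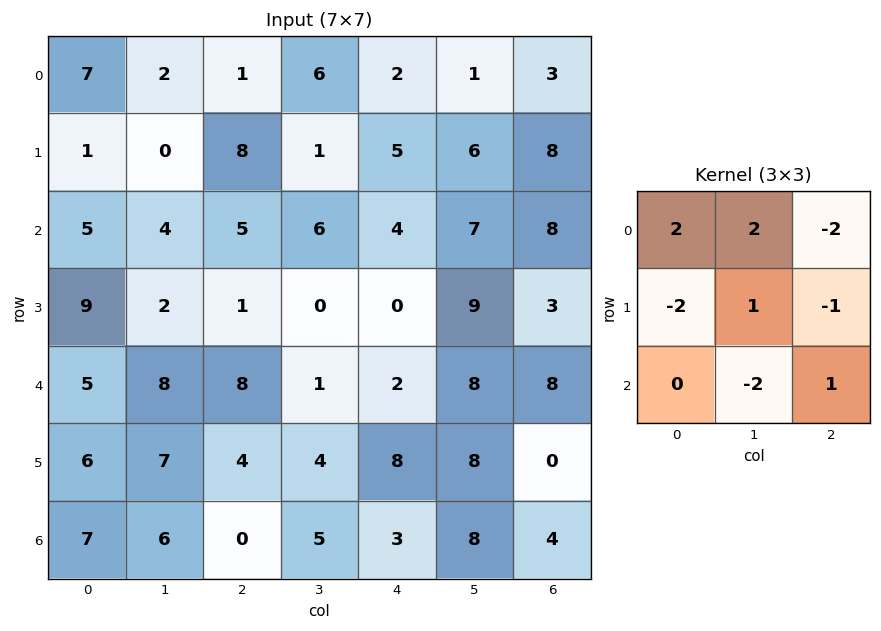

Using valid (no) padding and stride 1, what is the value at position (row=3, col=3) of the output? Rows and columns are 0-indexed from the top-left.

-34

The receptive field on the input at this output position is [0 0 9 / 1 2 8 / 4 8 8]. Elementwise product with the kernel and sum: 0·2 + 0·2 + 9·-2 + 1·-2 + 2·1 + 8·-1 + 8·-2 + 8·1.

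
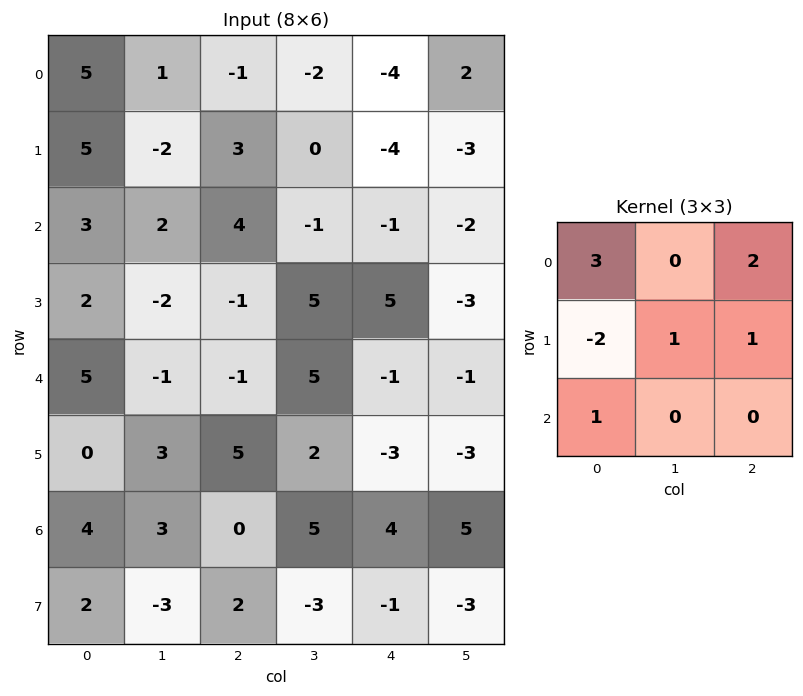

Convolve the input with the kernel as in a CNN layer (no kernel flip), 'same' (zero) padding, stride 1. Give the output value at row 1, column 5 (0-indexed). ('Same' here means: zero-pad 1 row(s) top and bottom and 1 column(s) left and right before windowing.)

The receptive field on the zero-padded input at this output position is [-4 2 0 / -4 -3 0 / -1 -2 0]. Elementwise product with the kernel and sum: -4·3 + 0·2 + -4·-2 + -3·1 + 0·1 + -1·1.

-8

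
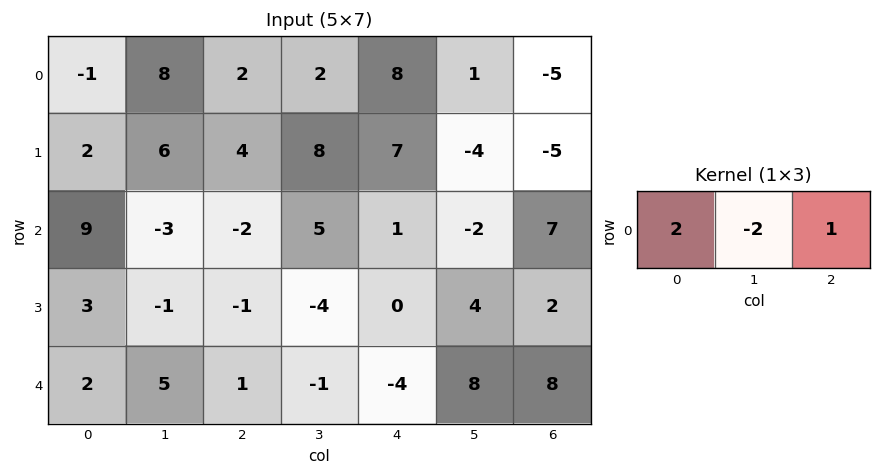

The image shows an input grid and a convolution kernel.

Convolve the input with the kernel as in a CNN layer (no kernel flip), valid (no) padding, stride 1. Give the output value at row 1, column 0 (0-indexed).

-4

The receptive field on the input at this output position is [2 6 4]. Elementwise product with the kernel and sum: 2·2 + 6·-2 + 4·1.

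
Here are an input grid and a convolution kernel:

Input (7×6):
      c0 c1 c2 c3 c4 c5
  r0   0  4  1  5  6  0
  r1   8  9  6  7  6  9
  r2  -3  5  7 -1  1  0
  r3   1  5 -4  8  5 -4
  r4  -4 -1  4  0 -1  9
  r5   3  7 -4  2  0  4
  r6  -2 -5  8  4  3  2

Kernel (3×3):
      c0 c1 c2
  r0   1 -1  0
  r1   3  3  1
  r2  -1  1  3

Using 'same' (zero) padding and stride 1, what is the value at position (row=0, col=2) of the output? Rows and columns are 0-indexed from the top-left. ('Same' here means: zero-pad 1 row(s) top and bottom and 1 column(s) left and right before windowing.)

The receptive field on the zero-padded input at this output position is [0 0 0 / 4 1 5 / 9 6 7]. Elementwise product with the kernel and sum: 0·1 + 0·-1 + 4·3 + 1·3 + 5·1 + 9·-1 + 6·1 + 7·3.

38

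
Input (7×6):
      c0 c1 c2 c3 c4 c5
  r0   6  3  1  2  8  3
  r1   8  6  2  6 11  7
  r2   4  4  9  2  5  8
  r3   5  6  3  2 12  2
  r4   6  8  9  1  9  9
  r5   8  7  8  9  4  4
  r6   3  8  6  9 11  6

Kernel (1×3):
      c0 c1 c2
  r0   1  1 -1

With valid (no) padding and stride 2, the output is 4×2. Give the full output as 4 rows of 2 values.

8 -5
-1 6
5 1
5 4

Output[0,0]: The receptive field on the input at this output position is [6 3 1]. Elementwise product with the kernel and sum: 6·1 + 3·1 + 1·-1.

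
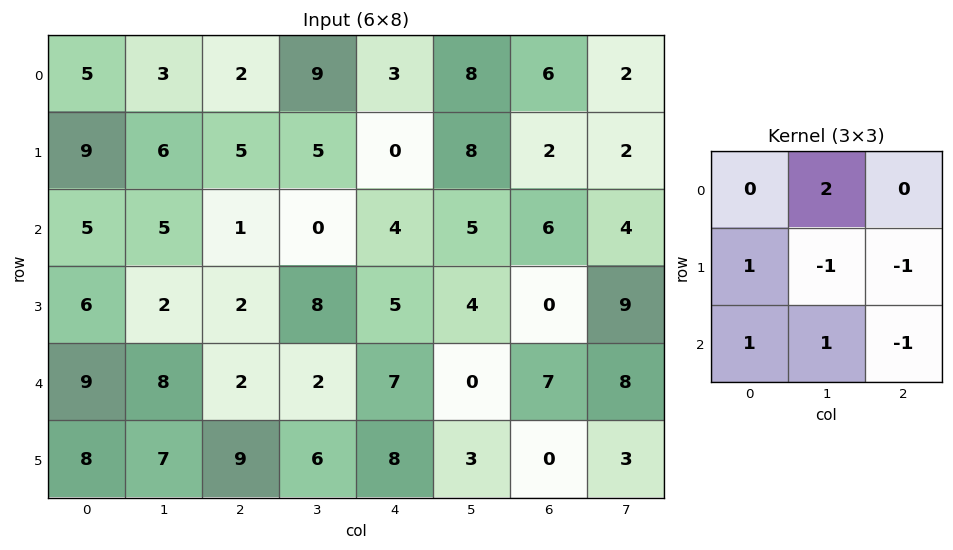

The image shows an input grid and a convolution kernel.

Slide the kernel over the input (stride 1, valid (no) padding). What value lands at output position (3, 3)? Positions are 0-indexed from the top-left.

16

The receptive field on the input at this output position is [8 5 4 / 2 7 0 / 6 8 3]. Elementwise product with the kernel and sum: 5·2 + 2·1 + 7·-1 + 0·-1 + 6·1 + 8·1 + 3·-1.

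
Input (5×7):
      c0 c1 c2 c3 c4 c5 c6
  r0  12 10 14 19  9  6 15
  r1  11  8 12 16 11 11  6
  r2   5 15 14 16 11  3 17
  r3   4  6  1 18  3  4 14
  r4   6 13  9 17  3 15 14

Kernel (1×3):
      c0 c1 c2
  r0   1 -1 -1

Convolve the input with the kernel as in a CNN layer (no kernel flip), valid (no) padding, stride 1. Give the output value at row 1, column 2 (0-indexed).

-15

The receptive field on the input at this output position is [12 16 11]. Elementwise product with the kernel and sum: 12·1 + 16·-1 + 11·-1.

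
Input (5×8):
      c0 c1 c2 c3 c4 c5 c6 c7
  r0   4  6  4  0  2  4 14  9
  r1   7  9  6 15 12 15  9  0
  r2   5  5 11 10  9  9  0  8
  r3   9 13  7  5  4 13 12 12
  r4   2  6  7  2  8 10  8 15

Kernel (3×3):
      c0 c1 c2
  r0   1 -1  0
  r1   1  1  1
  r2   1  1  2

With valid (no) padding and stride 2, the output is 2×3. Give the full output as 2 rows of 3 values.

52 76 52
51 42 63

Output[0,0]: The receptive field on the input at this output position is [4 6 4 / 7 9 6 / 5 5 11]. Elementwise product with the kernel and sum: 4·1 + 6·-1 + 7·1 + 9·1 + 6·1 + 5·1 + 5·1 + 11·2.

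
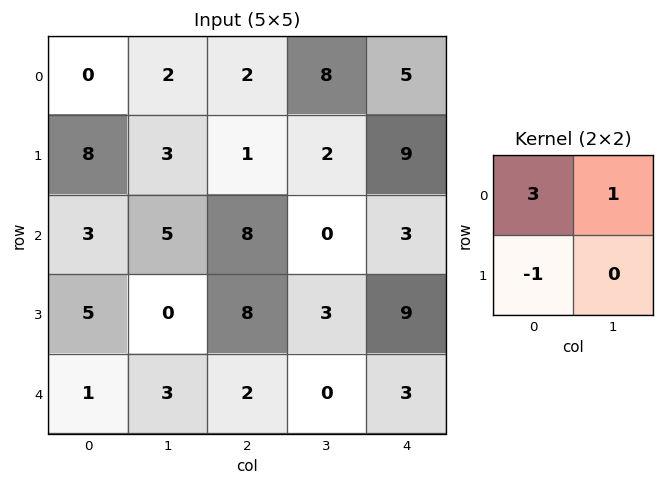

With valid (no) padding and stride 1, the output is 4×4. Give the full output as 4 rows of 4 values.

Output[0,0]: The receptive field on the input at this output position is [0 2 / 8 3]. Elementwise product with the kernel and sum: 0·3 + 2·1 + 8·-1.

-6 5 13 27
24 5 -3 15
9 23 16 0
14 5 25 18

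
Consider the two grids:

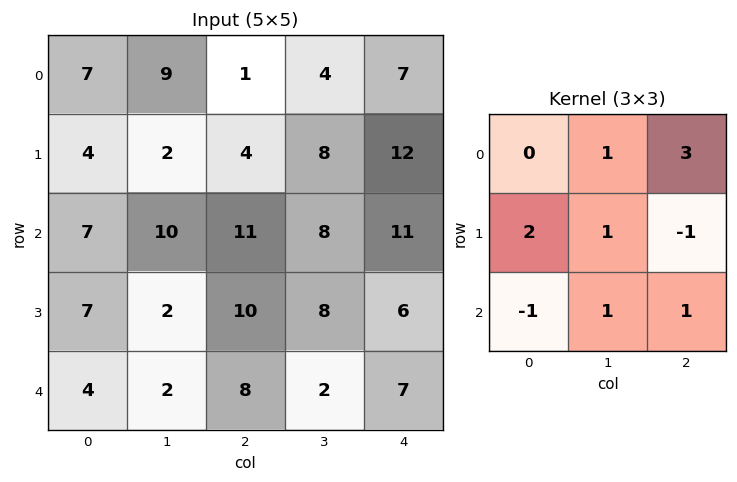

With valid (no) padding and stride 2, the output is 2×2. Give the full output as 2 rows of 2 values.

Output[0,0]: The receptive field on the input at this output position is [7 9 1 / 4 2 4 / 7 10 11]. Elementwise product with the kernel and sum: 9·1 + 1·3 + 4·2 + 2·1 + 4·-1 + 7·-1 + 10·1 + 11·1.

32 37
55 64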